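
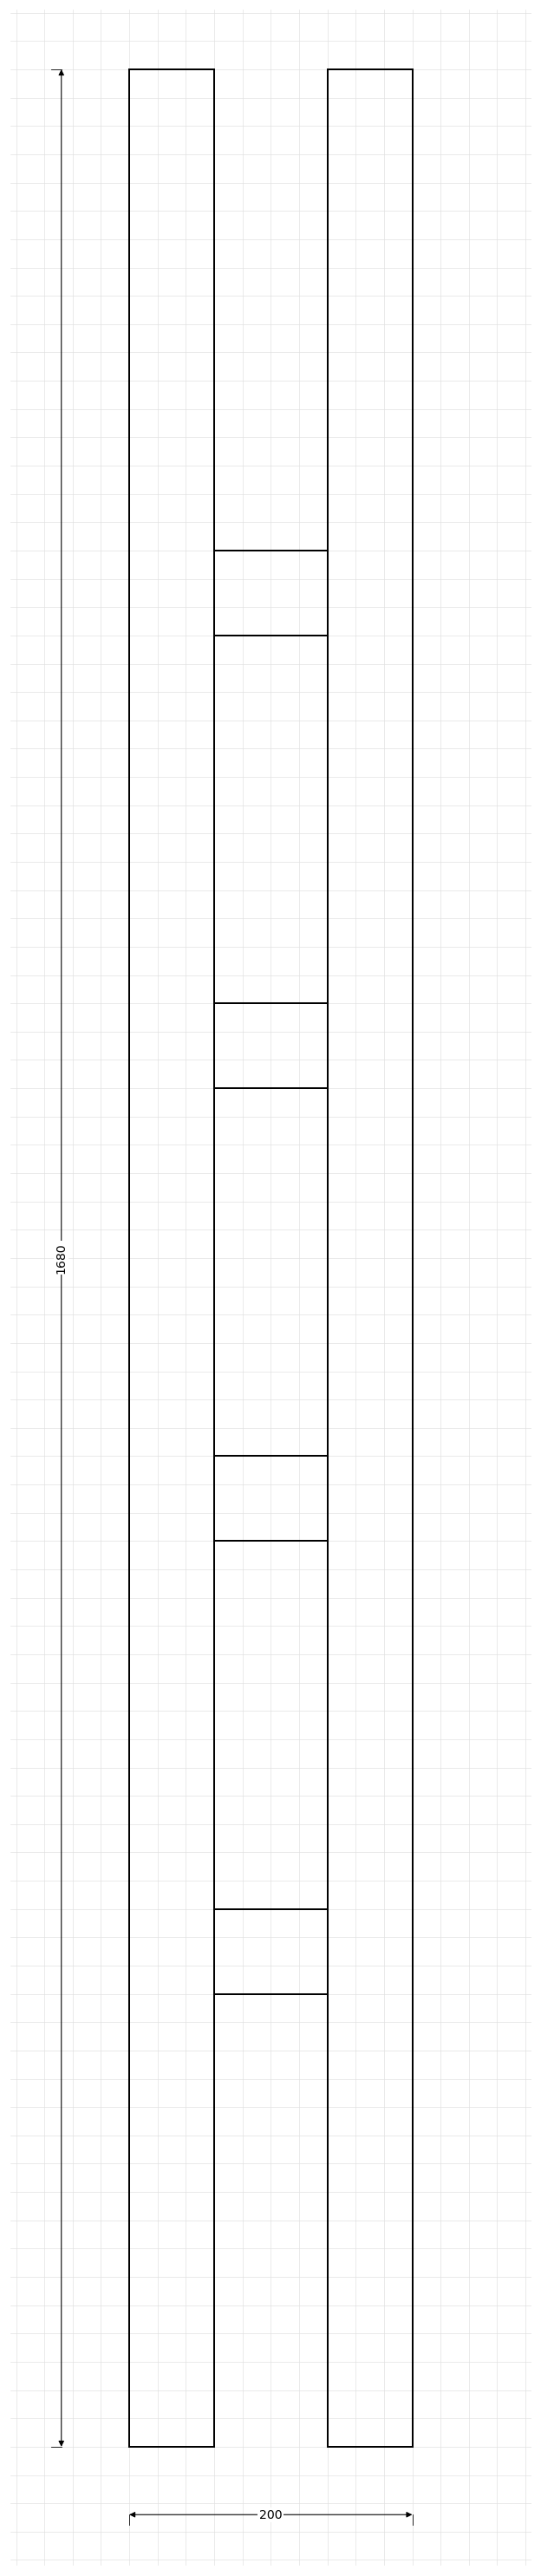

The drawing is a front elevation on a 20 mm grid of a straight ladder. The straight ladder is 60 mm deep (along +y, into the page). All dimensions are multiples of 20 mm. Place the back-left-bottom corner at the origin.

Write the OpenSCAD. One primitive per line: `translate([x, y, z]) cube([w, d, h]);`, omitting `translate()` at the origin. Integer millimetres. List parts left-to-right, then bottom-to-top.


cube([60, 60, 1680]);
translate([60, 0, 320]) cube([80, 60, 60]);
translate([60, 0, 640]) cube([80, 60, 60]);
translate([60, 0, 960]) cube([80, 60, 60]);
translate([60, 0, 1280]) cube([80, 60, 60]);
translate([140, 0, 0]) cube([60, 60, 1680]);


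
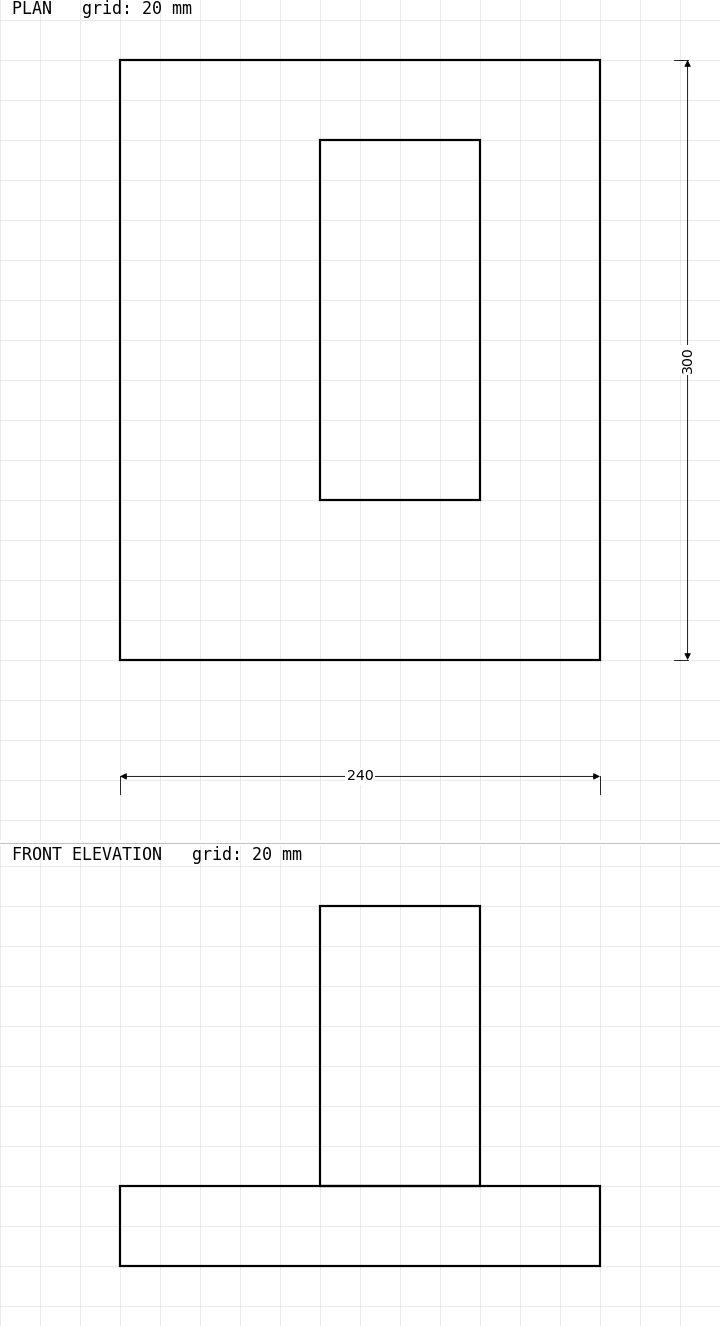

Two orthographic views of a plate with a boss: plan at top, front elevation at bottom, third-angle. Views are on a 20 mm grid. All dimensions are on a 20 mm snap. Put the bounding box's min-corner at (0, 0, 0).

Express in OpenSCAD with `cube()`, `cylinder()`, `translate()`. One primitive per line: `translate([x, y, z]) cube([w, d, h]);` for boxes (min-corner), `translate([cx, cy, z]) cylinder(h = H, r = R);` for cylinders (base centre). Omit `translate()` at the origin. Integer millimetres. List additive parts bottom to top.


cube([240, 300, 40]);
translate([100, 80, 40]) cube([80, 180, 140]);


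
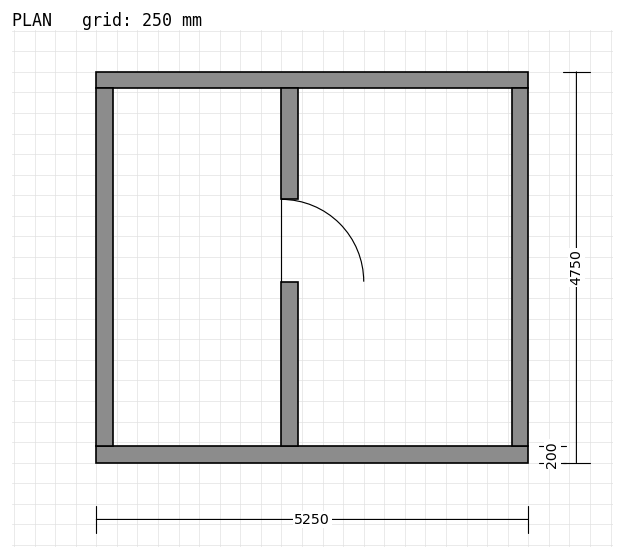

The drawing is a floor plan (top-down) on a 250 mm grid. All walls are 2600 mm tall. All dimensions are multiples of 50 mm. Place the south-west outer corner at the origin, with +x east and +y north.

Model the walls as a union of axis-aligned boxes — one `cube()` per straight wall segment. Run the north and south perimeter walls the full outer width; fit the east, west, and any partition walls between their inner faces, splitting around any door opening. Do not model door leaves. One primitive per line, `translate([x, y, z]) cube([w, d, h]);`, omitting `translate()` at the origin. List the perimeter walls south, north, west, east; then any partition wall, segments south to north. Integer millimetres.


cube([5250, 200, 2600]);
translate([0, 4550, 0]) cube([5250, 200, 2600]);
translate([0, 200, 0]) cube([200, 4350, 2600]);
translate([5050, 200, 0]) cube([200, 4350, 2600]);
translate([2250, 200, 0]) cube([200, 2000, 2600]);
translate([2250, 3200, 0]) cube([200, 1350, 2600]);


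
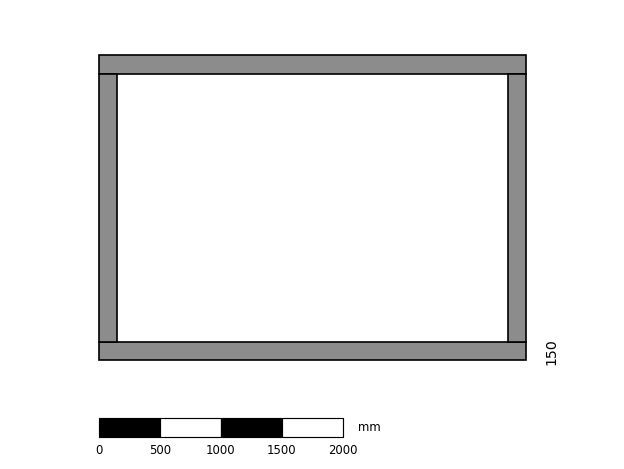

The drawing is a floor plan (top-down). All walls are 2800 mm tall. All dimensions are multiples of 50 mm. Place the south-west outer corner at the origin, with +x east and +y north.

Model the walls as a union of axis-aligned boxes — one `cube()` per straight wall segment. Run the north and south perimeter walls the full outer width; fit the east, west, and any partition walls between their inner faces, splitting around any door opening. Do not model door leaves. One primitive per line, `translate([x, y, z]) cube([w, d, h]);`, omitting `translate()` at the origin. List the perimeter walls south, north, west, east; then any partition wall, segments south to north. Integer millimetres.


cube([3500, 150, 2800]);
translate([0, 2350, 0]) cube([3500, 150, 2800]);
translate([0, 150, 0]) cube([150, 2200, 2800]);
translate([3350, 150, 0]) cube([150, 2200, 2800]);


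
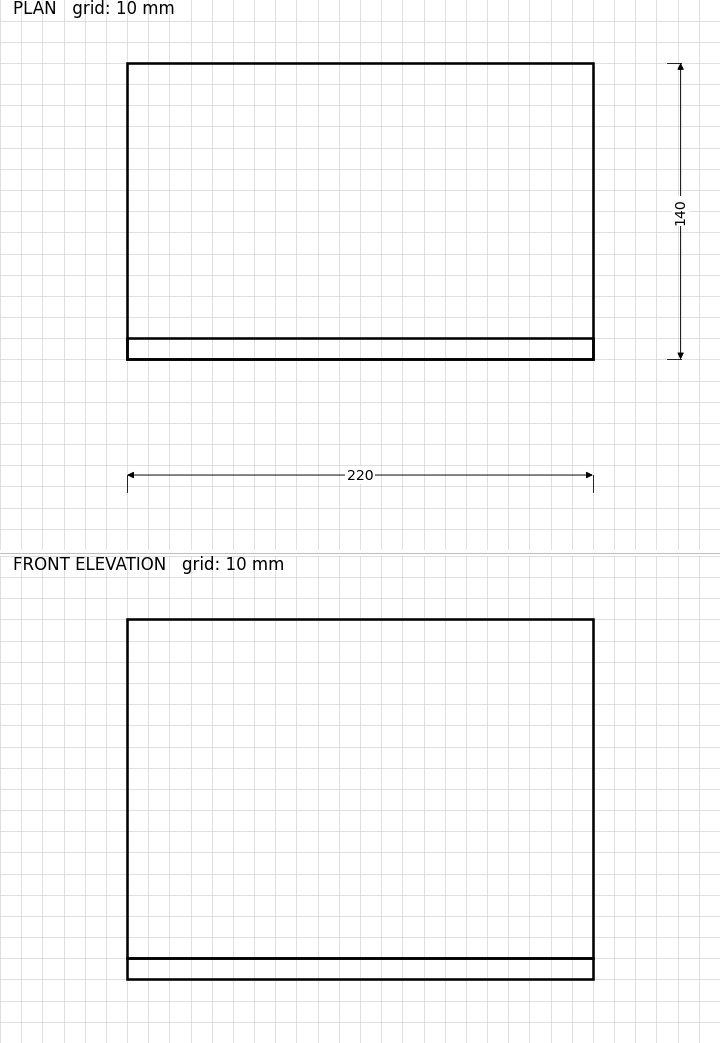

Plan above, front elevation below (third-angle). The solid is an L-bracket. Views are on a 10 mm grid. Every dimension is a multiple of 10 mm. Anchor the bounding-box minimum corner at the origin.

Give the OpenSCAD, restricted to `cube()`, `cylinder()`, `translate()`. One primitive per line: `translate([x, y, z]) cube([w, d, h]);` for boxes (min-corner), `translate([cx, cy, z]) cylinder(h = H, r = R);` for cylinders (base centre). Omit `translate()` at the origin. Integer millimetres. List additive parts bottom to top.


cube([220, 140, 10]);
translate([0, 0, 10]) cube([220, 10, 160]);


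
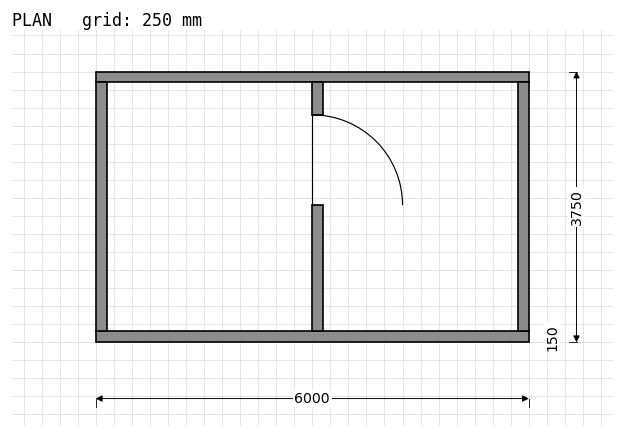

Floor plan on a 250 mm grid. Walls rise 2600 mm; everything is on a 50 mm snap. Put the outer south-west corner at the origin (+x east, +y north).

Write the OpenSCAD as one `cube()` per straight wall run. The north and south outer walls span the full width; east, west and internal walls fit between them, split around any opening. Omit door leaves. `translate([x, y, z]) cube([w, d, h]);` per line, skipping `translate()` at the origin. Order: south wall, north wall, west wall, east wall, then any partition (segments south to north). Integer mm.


cube([6000, 150, 2600]);
translate([0, 3600, 0]) cube([6000, 150, 2600]);
translate([0, 150, 0]) cube([150, 3450, 2600]);
translate([5850, 150, 0]) cube([150, 3450, 2600]);
translate([3000, 150, 0]) cube([150, 1750, 2600]);
translate([3000, 3150, 0]) cube([150, 450, 2600]);


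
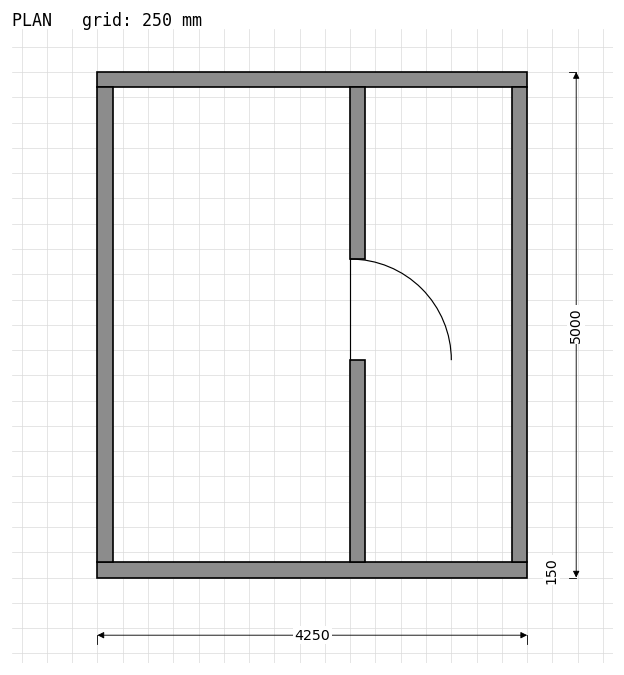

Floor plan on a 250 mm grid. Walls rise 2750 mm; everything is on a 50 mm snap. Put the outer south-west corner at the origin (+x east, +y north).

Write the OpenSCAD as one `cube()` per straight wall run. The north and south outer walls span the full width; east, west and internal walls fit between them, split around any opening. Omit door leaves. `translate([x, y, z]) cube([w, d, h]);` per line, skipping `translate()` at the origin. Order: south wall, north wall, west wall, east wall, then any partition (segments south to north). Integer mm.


cube([4250, 150, 2750]);
translate([0, 4850, 0]) cube([4250, 150, 2750]);
translate([0, 150, 0]) cube([150, 4700, 2750]);
translate([4100, 150, 0]) cube([150, 4700, 2750]);
translate([2500, 150, 0]) cube([150, 2000, 2750]);
translate([2500, 3150, 0]) cube([150, 1700, 2750]);


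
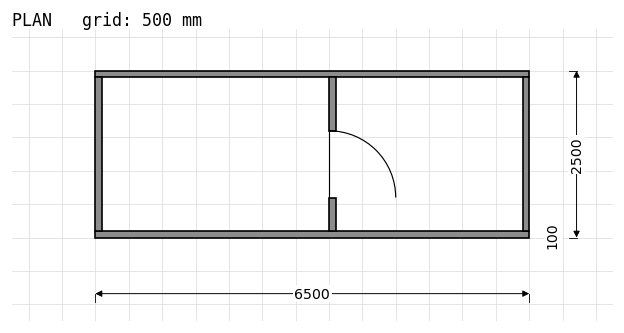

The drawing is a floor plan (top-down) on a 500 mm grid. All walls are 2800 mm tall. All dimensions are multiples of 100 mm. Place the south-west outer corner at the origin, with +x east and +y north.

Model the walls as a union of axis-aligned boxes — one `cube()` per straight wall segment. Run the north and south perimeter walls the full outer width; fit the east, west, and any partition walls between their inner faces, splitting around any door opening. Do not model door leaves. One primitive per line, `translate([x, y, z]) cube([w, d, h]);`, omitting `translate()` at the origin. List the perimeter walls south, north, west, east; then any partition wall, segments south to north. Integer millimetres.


cube([6500, 100, 2800]);
translate([0, 2400, 0]) cube([6500, 100, 2800]);
translate([0, 100, 0]) cube([100, 2300, 2800]);
translate([6400, 100, 0]) cube([100, 2300, 2800]);
translate([3500, 100, 0]) cube([100, 500, 2800]);
translate([3500, 1600, 0]) cube([100, 800, 2800]);


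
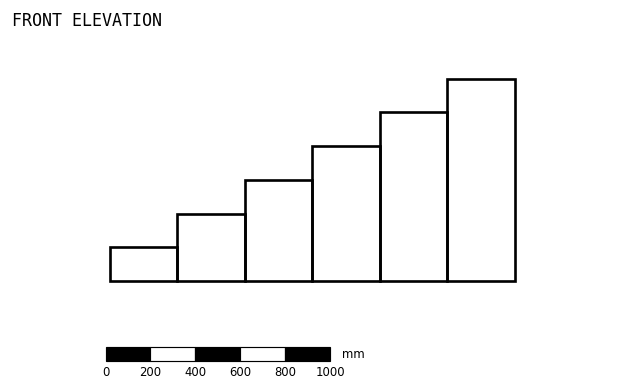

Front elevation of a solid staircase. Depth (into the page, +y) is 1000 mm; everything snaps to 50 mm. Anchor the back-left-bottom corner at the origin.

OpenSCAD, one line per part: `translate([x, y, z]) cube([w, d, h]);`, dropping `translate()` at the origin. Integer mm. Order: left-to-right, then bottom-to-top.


cube([300, 1000, 150]);
translate([300, 0, 0]) cube([300, 1000, 300]);
translate([600, 0, 0]) cube([300, 1000, 450]);
translate([900, 0, 0]) cube([300, 1000, 600]);
translate([1200, 0, 0]) cube([300, 1000, 750]);
translate([1500, 0, 0]) cube([300, 1000, 900]);


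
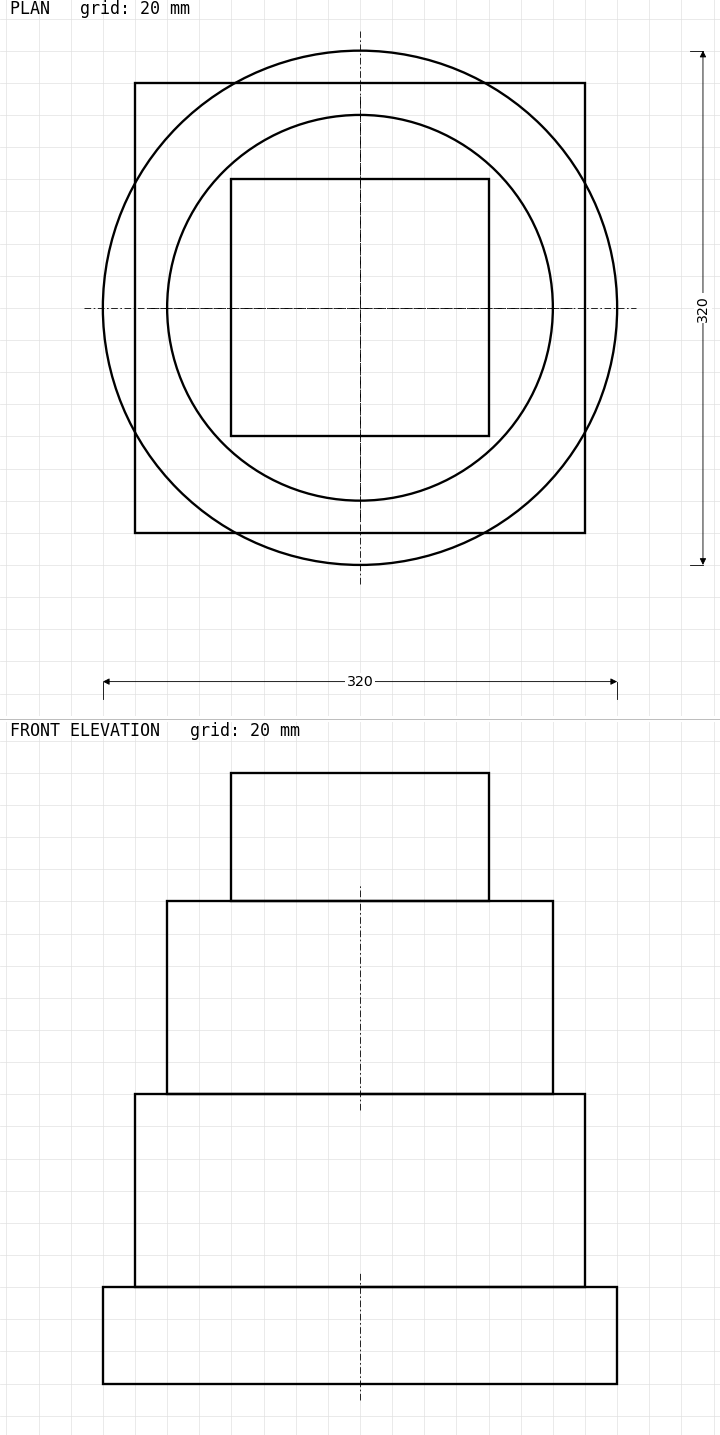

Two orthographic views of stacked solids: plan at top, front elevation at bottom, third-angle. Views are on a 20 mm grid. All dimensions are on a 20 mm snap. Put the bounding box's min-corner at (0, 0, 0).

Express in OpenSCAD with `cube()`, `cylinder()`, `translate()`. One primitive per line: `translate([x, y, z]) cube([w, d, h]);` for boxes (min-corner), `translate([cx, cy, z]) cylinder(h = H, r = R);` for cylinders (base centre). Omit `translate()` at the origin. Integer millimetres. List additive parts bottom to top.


translate([160, 160, 0]) cylinder(h = 60, r = 160);
translate([20, 20, 60]) cube([280, 280, 120]);
translate([160, 160, 180]) cylinder(h = 120, r = 120);
translate([80, 80, 300]) cube([160, 160, 80]);


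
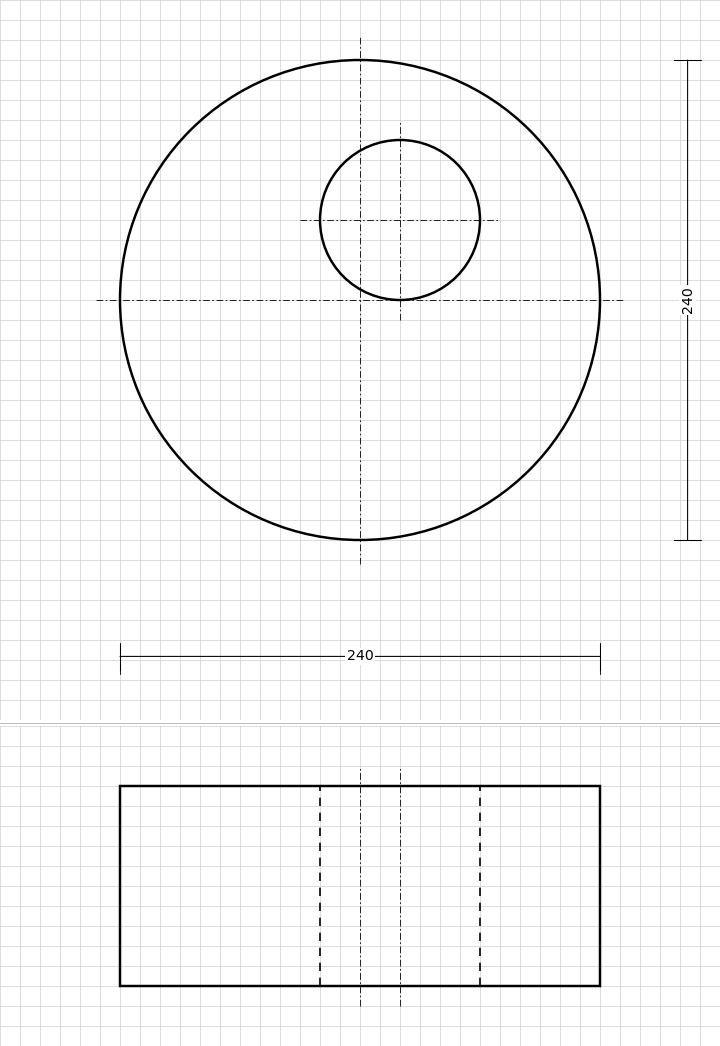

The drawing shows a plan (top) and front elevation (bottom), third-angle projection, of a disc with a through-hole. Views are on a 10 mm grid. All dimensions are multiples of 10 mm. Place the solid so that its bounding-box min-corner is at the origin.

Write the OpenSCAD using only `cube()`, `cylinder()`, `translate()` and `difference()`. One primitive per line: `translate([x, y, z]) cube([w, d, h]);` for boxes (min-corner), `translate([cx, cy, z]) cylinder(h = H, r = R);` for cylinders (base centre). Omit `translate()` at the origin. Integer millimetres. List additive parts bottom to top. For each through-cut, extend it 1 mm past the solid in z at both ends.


difference() {
  translate([120, 120, 0]) cylinder(h = 100, r = 120);
  translate([140, 160, -1]) cylinder(h = 102, r = 40);
}


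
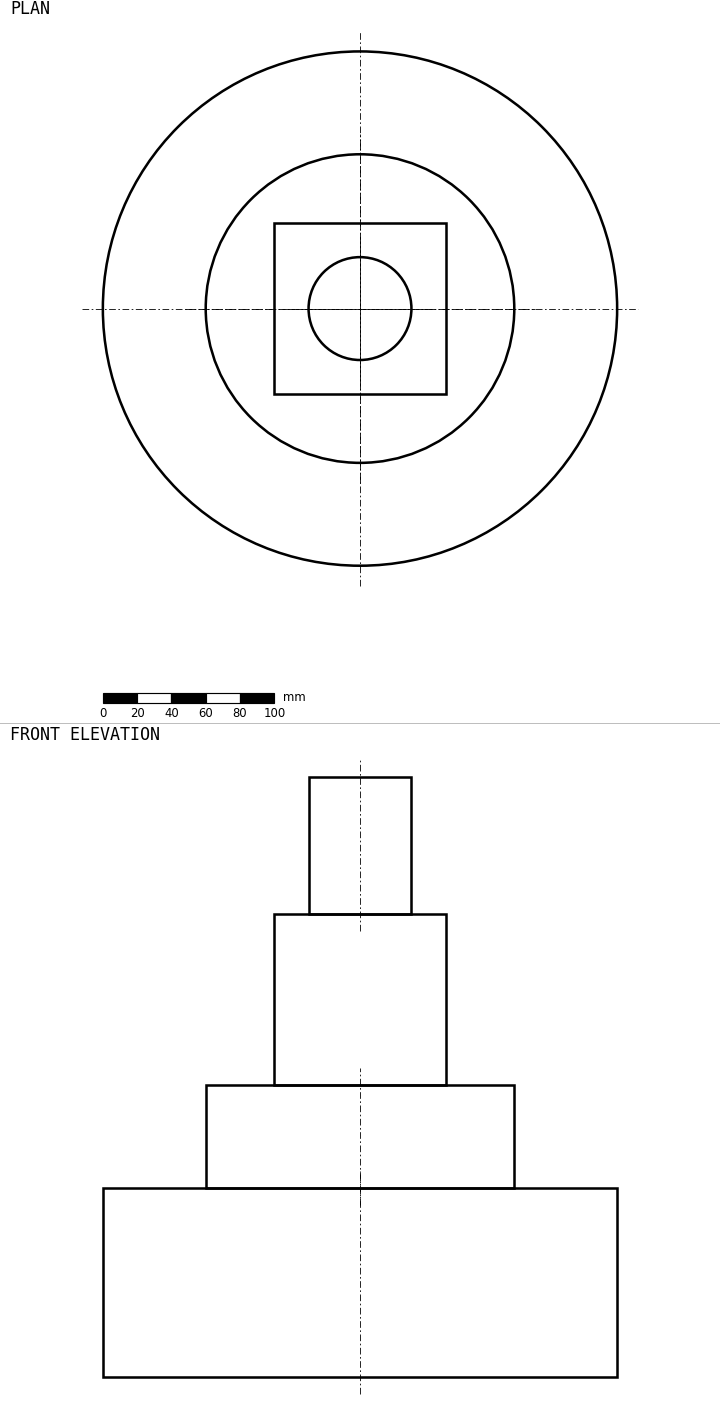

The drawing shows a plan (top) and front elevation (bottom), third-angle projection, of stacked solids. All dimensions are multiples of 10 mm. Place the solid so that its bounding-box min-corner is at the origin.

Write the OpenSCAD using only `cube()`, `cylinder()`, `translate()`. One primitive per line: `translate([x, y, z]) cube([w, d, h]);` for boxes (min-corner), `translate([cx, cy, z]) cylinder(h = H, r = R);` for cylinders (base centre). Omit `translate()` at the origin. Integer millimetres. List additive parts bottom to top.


translate([150, 150, 0]) cylinder(h = 110, r = 150);
translate([150, 150, 110]) cylinder(h = 60, r = 90);
translate([100, 100, 170]) cube([100, 100, 100]);
translate([150, 150, 270]) cylinder(h = 80, r = 30);


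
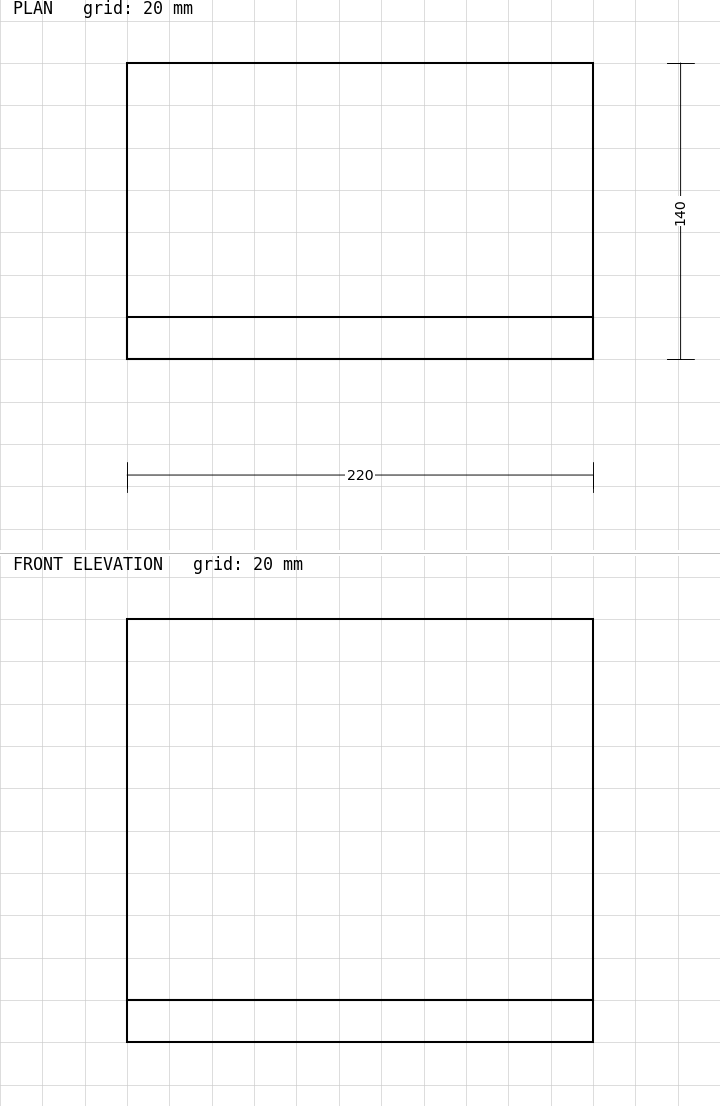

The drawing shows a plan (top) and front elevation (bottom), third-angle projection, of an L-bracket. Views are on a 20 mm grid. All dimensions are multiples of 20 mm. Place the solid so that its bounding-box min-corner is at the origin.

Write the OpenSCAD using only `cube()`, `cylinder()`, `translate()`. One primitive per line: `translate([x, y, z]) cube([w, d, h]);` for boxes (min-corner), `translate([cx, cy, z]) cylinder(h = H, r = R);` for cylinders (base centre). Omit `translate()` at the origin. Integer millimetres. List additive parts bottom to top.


cube([220, 140, 20]);
translate([0, 0, 20]) cube([220, 20, 180]);


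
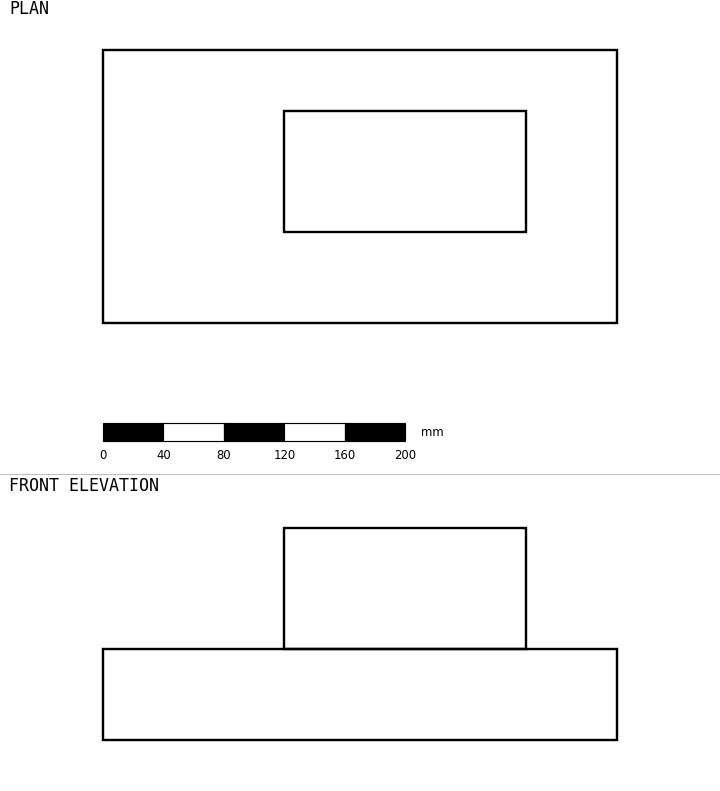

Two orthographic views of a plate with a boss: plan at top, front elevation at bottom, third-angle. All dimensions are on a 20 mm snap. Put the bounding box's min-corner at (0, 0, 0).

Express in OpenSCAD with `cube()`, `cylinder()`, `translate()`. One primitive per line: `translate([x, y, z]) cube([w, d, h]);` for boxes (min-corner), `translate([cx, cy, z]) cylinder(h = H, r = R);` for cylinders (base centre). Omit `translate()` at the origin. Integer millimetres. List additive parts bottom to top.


cube([340, 180, 60]);
translate([120, 60, 60]) cube([160, 80, 80]);


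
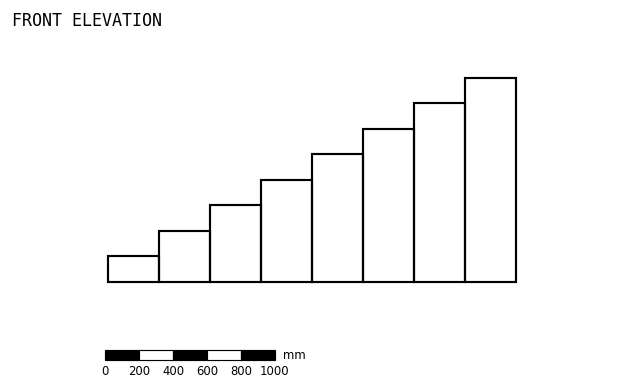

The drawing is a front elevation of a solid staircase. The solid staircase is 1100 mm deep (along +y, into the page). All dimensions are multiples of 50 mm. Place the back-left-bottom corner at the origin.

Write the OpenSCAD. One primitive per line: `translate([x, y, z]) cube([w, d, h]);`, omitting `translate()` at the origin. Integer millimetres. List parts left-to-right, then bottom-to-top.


cube([300, 1100, 150]);
translate([300, 0, 0]) cube([300, 1100, 300]);
translate([600, 0, 0]) cube([300, 1100, 450]);
translate([900, 0, 0]) cube([300, 1100, 600]);
translate([1200, 0, 0]) cube([300, 1100, 750]);
translate([1500, 0, 0]) cube([300, 1100, 900]);
translate([1800, 0, 0]) cube([300, 1100, 1050]);
translate([2100, 0, 0]) cube([300, 1100, 1200]);


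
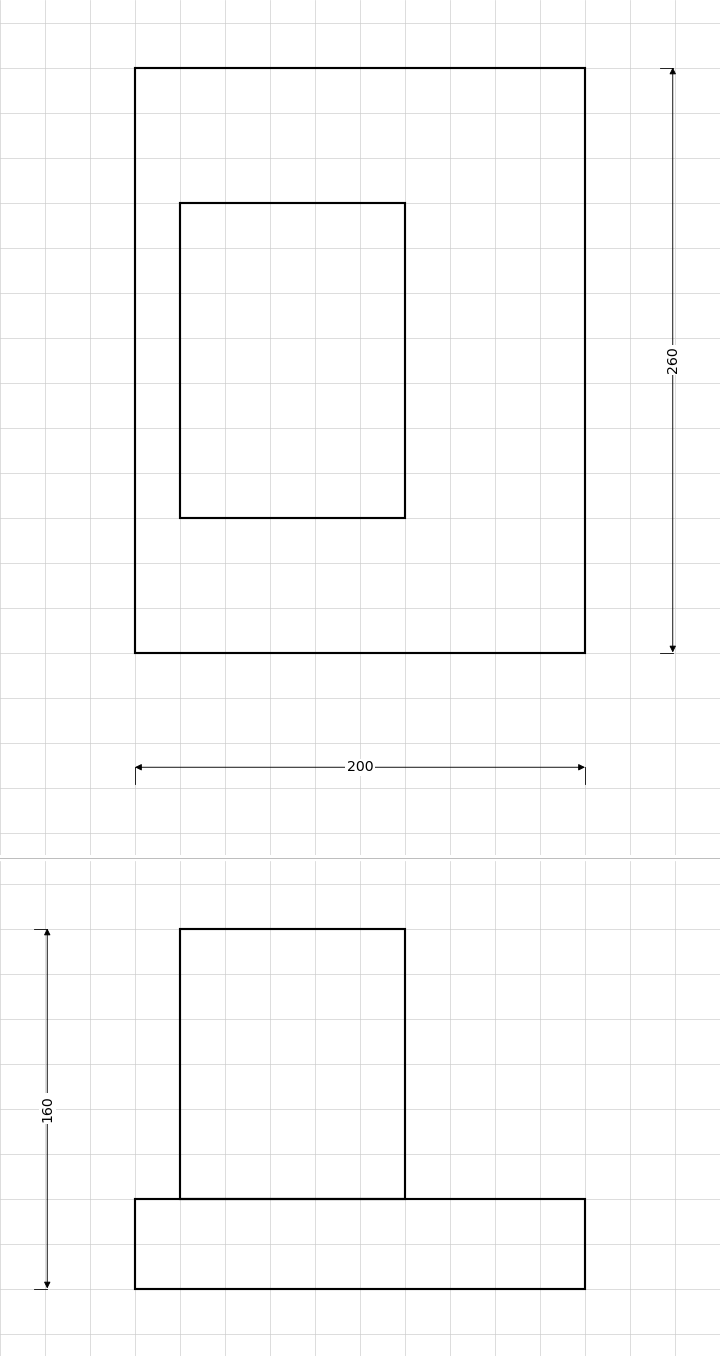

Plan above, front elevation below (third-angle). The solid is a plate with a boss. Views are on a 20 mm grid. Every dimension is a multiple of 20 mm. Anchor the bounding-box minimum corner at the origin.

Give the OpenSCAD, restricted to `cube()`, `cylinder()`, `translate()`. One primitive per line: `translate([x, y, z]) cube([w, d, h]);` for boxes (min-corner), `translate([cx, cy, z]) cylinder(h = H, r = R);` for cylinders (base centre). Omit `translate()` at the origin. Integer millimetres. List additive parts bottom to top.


cube([200, 260, 40]);
translate([20, 60, 40]) cube([100, 140, 120]);


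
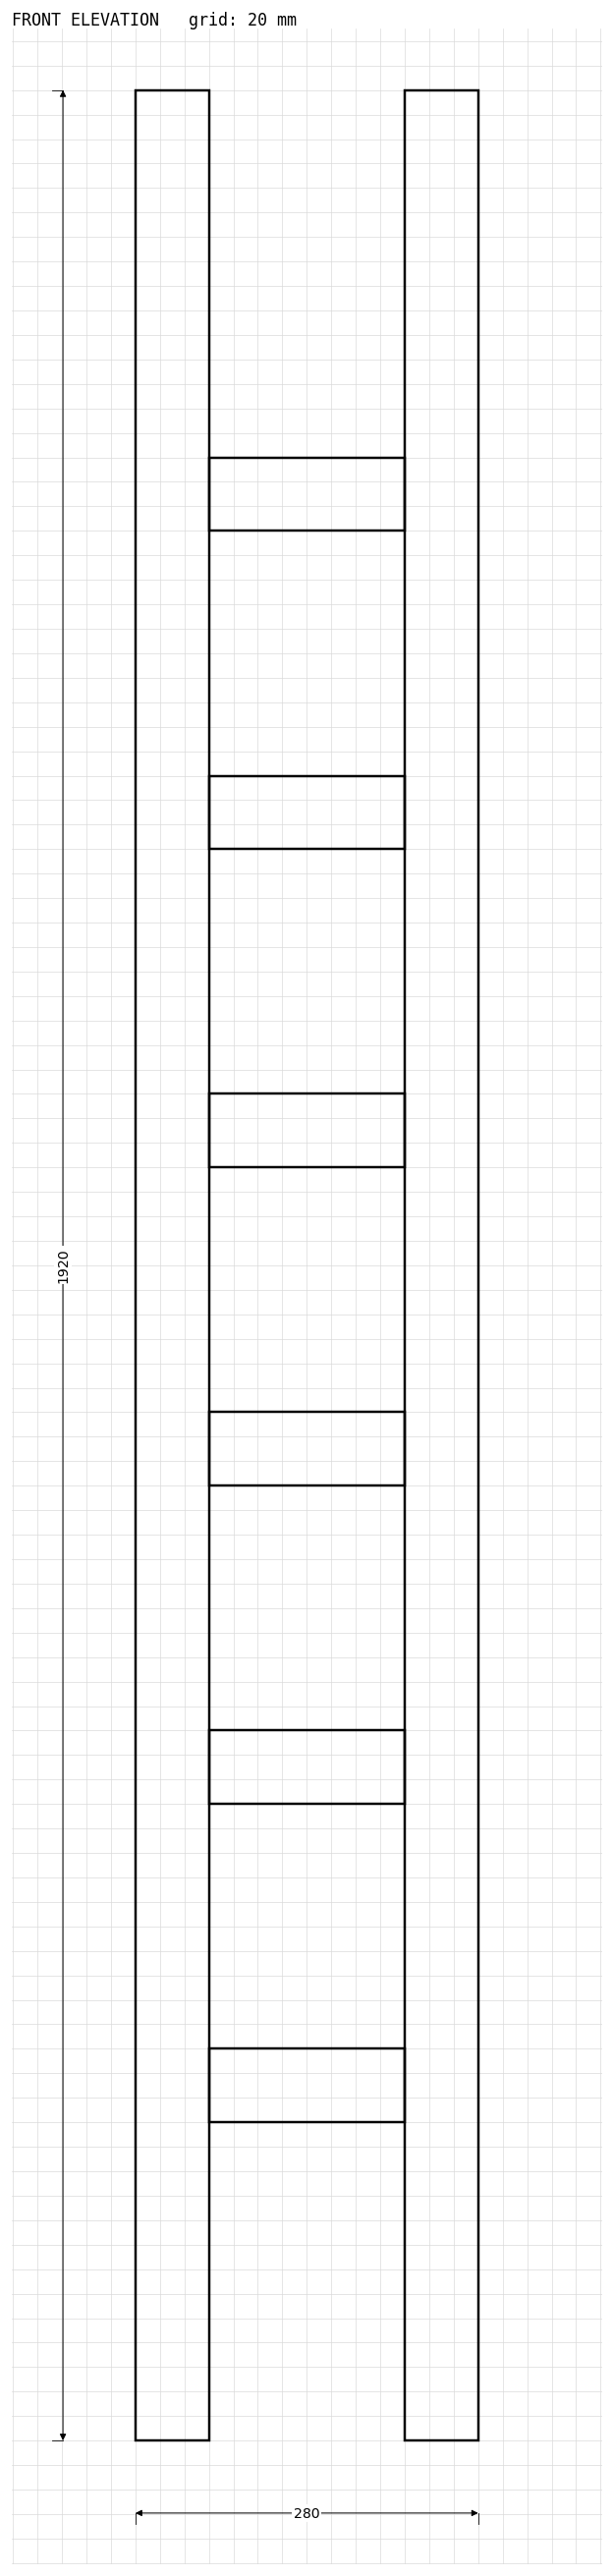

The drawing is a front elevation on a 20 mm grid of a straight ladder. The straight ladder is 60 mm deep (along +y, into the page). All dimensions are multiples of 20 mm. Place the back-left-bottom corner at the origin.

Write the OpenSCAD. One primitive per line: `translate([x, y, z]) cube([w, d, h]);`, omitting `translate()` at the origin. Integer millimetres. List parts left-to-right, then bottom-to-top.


cube([60, 60, 1920]);
translate([60, 0, 260]) cube([160, 60, 60]);
translate([60, 0, 520]) cube([160, 60, 60]);
translate([60, 0, 780]) cube([160, 60, 60]);
translate([60, 0, 1040]) cube([160, 60, 60]);
translate([60, 0, 1300]) cube([160, 60, 60]);
translate([60, 0, 1560]) cube([160, 60, 60]);
translate([220, 0, 0]) cube([60, 60, 1920]);


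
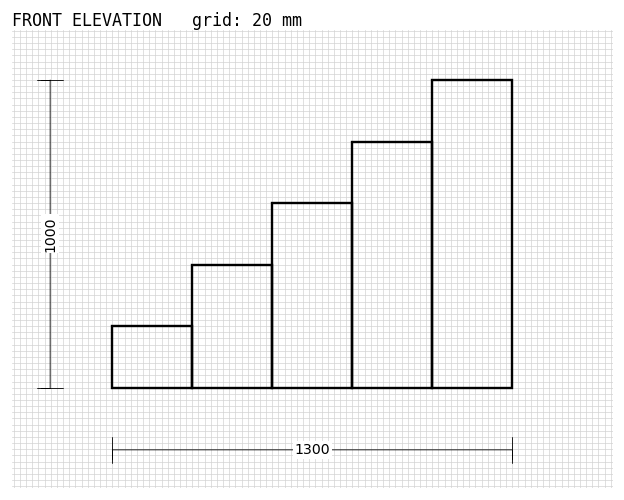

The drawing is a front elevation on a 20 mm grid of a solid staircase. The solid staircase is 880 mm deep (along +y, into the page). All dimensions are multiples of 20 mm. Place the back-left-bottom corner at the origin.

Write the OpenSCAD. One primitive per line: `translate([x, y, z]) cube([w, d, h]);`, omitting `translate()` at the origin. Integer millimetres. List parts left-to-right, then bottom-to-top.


cube([260, 880, 200]);
translate([260, 0, 0]) cube([260, 880, 400]);
translate([520, 0, 0]) cube([260, 880, 600]);
translate([780, 0, 0]) cube([260, 880, 800]);
translate([1040, 0, 0]) cube([260, 880, 1000]);


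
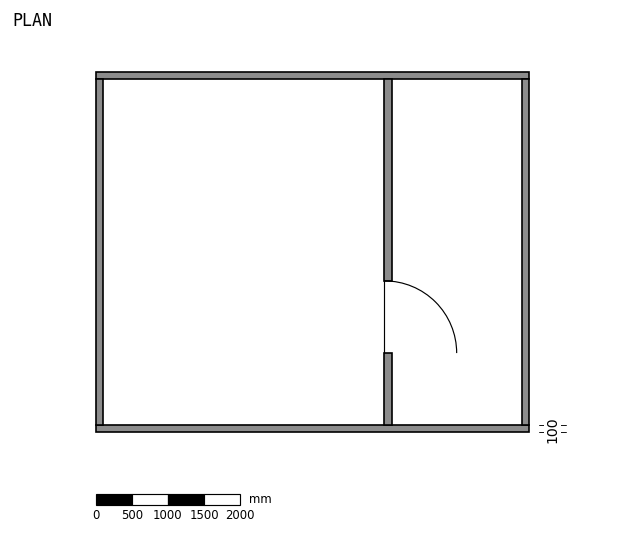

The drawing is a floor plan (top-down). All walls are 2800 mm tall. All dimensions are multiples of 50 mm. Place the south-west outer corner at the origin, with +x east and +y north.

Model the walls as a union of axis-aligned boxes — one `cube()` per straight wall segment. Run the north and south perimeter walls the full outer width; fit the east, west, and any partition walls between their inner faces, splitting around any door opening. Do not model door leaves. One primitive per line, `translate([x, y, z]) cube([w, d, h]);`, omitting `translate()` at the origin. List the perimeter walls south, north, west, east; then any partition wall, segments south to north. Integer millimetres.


cube([6000, 100, 2800]);
translate([0, 4900, 0]) cube([6000, 100, 2800]);
translate([0, 100, 0]) cube([100, 4800, 2800]);
translate([5900, 100, 0]) cube([100, 4800, 2800]);
translate([4000, 100, 0]) cube([100, 1000, 2800]);
translate([4000, 2100, 0]) cube([100, 2800, 2800]);


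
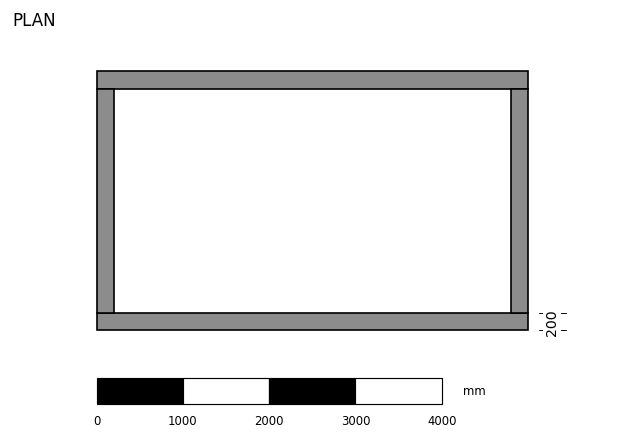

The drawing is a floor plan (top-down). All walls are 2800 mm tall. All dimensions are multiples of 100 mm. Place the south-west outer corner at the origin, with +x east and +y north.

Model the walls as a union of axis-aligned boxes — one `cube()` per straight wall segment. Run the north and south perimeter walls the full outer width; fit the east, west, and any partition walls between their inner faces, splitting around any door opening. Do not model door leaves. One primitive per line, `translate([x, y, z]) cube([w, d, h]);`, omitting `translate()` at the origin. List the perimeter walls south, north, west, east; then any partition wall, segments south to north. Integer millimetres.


cube([5000, 200, 2800]);
translate([0, 2800, 0]) cube([5000, 200, 2800]);
translate([0, 200, 0]) cube([200, 2600, 2800]);
translate([4800, 200, 0]) cube([200, 2600, 2800]);


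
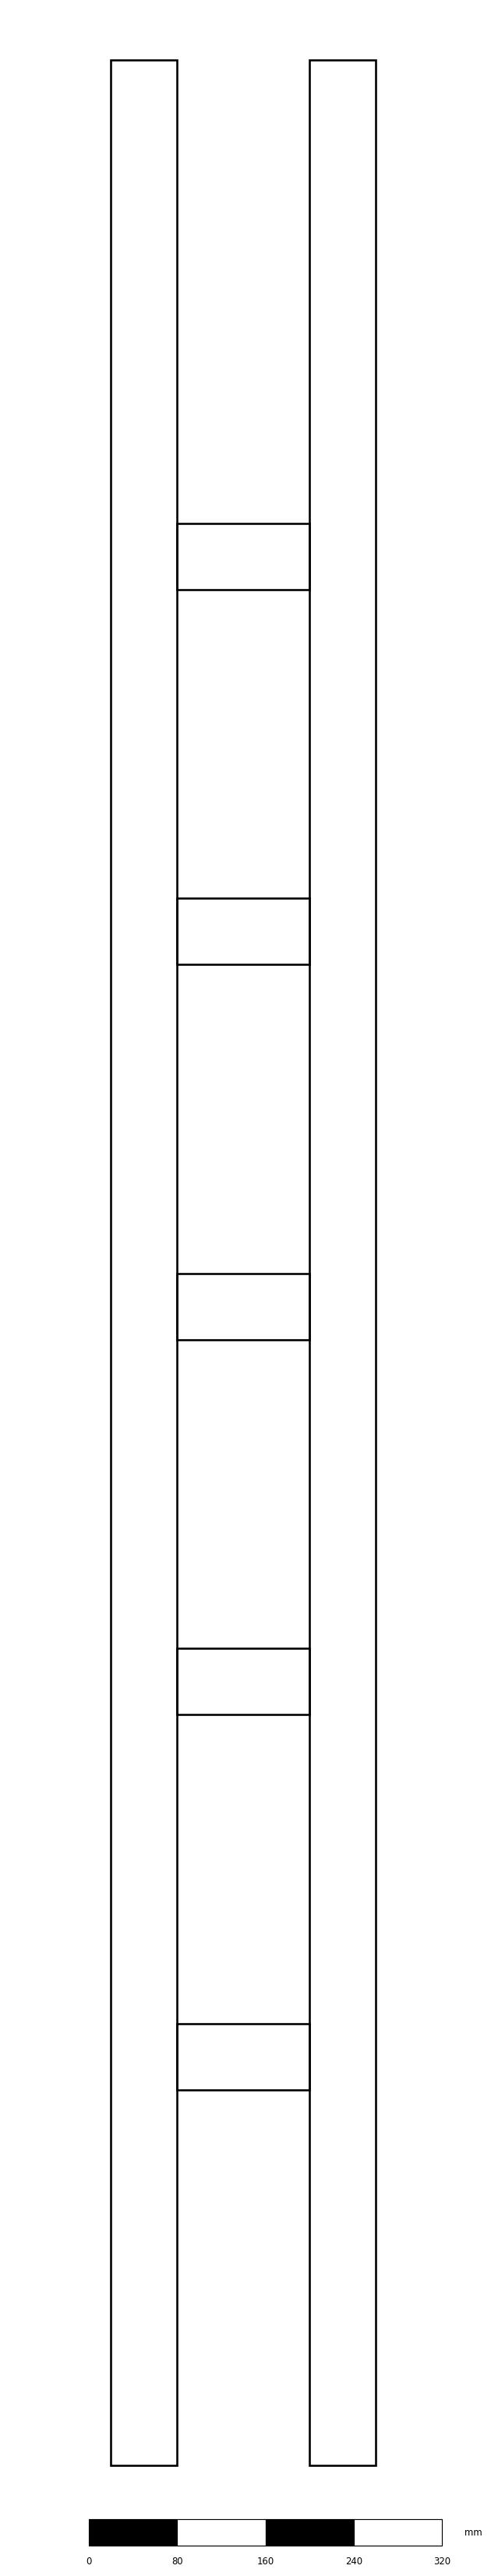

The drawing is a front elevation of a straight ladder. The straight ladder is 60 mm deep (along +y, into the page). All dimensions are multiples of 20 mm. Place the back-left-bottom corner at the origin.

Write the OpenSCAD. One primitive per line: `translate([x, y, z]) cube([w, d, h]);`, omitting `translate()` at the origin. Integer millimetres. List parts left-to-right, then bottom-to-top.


cube([60, 60, 2180]);
translate([60, 0, 340]) cube([120, 60, 60]);
translate([60, 0, 680]) cube([120, 60, 60]);
translate([60, 0, 1020]) cube([120, 60, 60]);
translate([60, 0, 1360]) cube([120, 60, 60]);
translate([60, 0, 1700]) cube([120, 60, 60]);
translate([180, 0, 0]) cube([60, 60, 2180]);


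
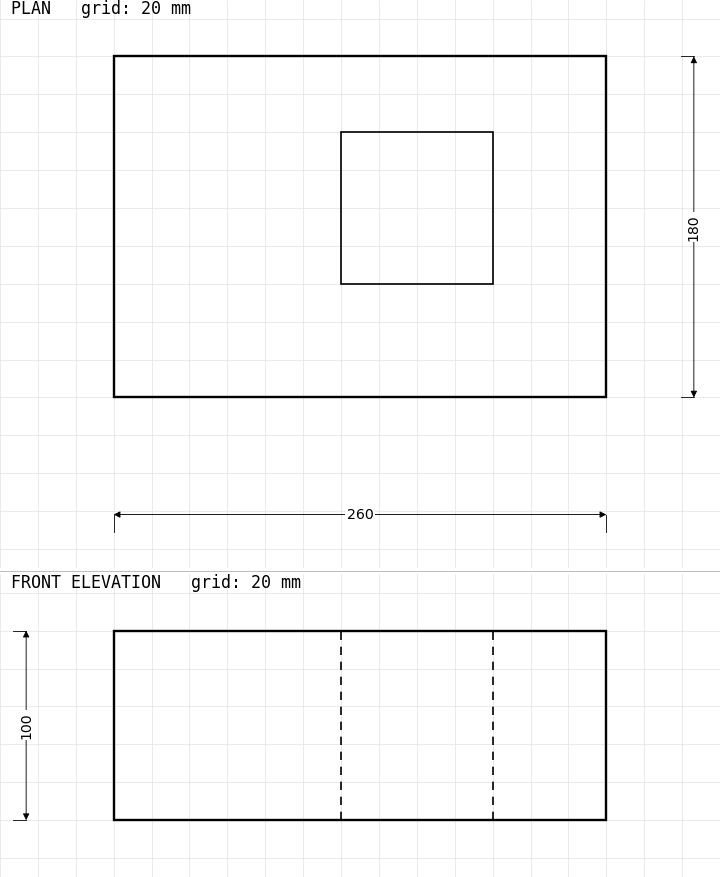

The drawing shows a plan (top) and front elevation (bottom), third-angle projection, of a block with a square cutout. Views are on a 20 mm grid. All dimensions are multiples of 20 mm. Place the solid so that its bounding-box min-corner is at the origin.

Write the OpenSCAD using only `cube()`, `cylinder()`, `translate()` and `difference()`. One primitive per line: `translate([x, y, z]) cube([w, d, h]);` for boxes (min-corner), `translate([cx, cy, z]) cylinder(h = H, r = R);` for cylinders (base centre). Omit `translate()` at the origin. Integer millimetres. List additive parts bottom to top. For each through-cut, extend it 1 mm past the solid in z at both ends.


difference() {
  cube([260, 180, 100]);
  translate([120, 60, -1]) cube([80, 80, 102]);
}


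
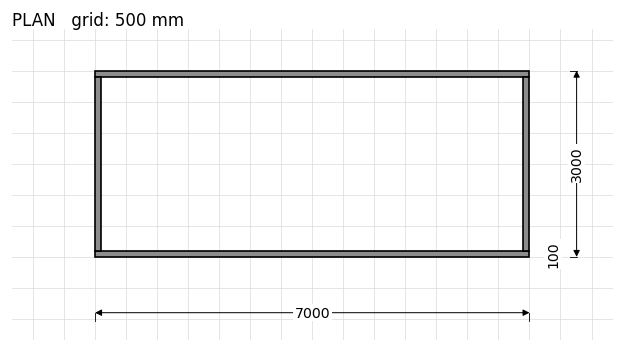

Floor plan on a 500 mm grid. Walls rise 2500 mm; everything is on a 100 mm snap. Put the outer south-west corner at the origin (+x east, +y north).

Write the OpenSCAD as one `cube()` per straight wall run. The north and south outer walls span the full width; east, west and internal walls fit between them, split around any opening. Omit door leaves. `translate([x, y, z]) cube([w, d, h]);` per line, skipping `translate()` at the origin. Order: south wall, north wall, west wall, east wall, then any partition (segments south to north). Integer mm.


cube([7000, 100, 2500]);
translate([0, 2900, 0]) cube([7000, 100, 2500]);
translate([0, 100, 0]) cube([100, 2800, 2500]);
translate([6900, 100, 0]) cube([100, 2800, 2500]);


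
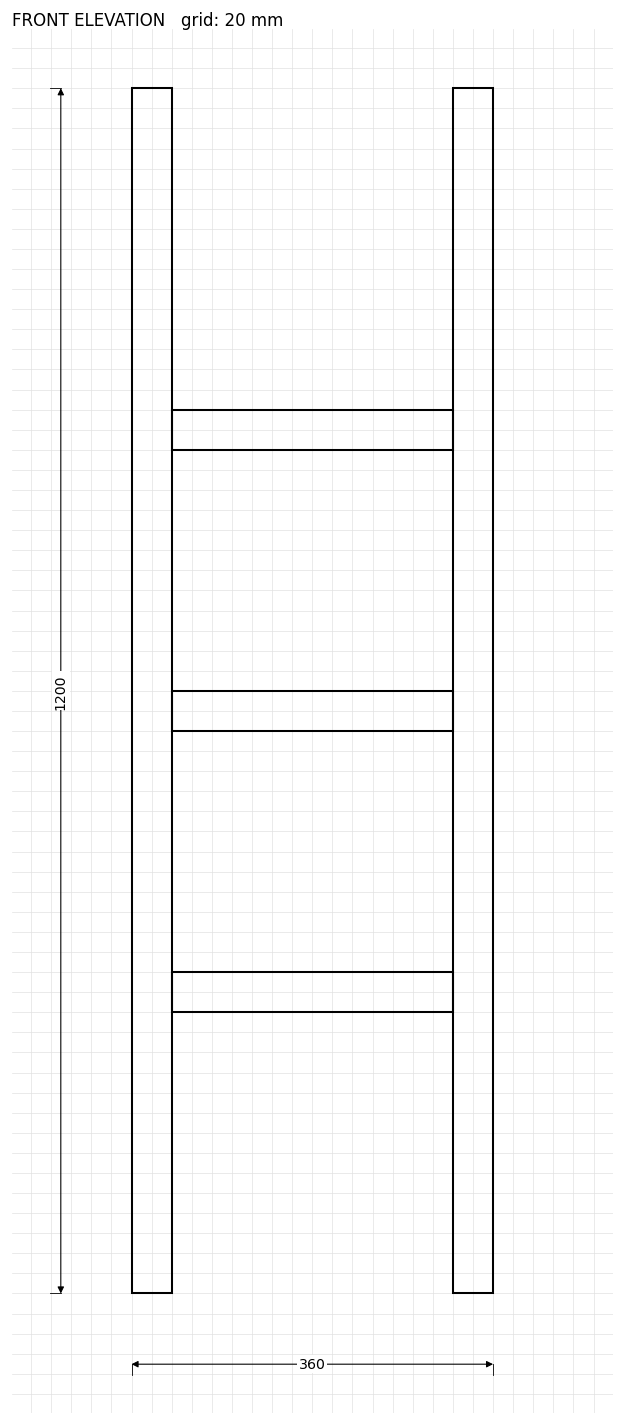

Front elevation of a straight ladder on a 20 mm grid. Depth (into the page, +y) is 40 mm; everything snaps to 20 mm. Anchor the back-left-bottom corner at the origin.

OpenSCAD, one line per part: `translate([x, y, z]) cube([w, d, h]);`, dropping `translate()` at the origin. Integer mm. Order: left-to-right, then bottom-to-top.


cube([40, 40, 1200]);
translate([40, 0, 280]) cube([280, 40, 40]);
translate([40, 0, 560]) cube([280, 40, 40]);
translate([40, 0, 840]) cube([280, 40, 40]);
translate([320, 0, 0]) cube([40, 40, 1200]);


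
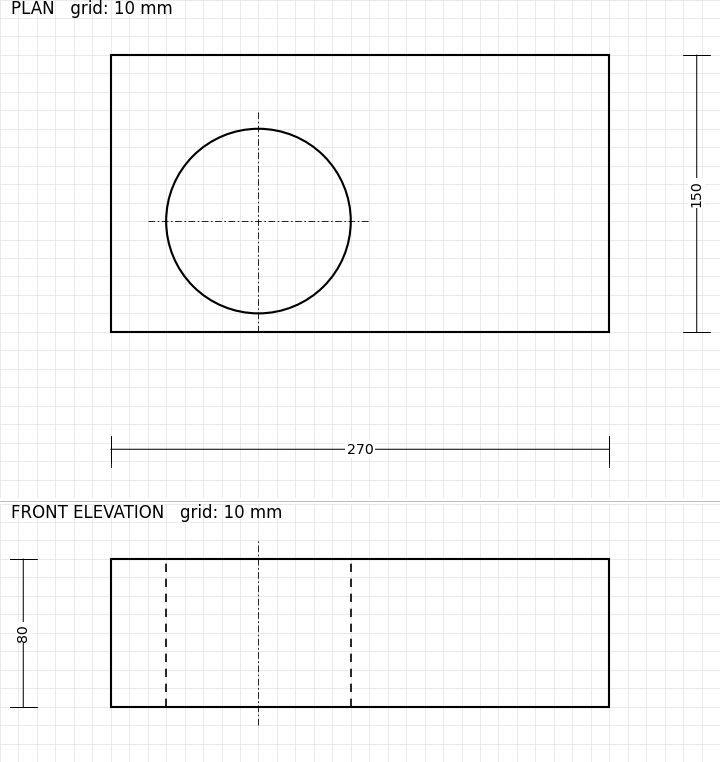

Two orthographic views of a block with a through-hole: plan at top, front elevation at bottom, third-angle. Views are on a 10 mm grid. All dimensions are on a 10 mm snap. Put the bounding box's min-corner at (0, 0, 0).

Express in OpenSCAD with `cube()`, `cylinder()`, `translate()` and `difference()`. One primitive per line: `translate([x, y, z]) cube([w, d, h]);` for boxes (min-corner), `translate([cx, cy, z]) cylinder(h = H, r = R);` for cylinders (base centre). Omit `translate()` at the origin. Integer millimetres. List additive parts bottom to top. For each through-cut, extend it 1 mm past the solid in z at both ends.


difference() {
  cube([270, 150, 80]);
  translate([80, 60, -1]) cylinder(h = 82, r = 50);
}


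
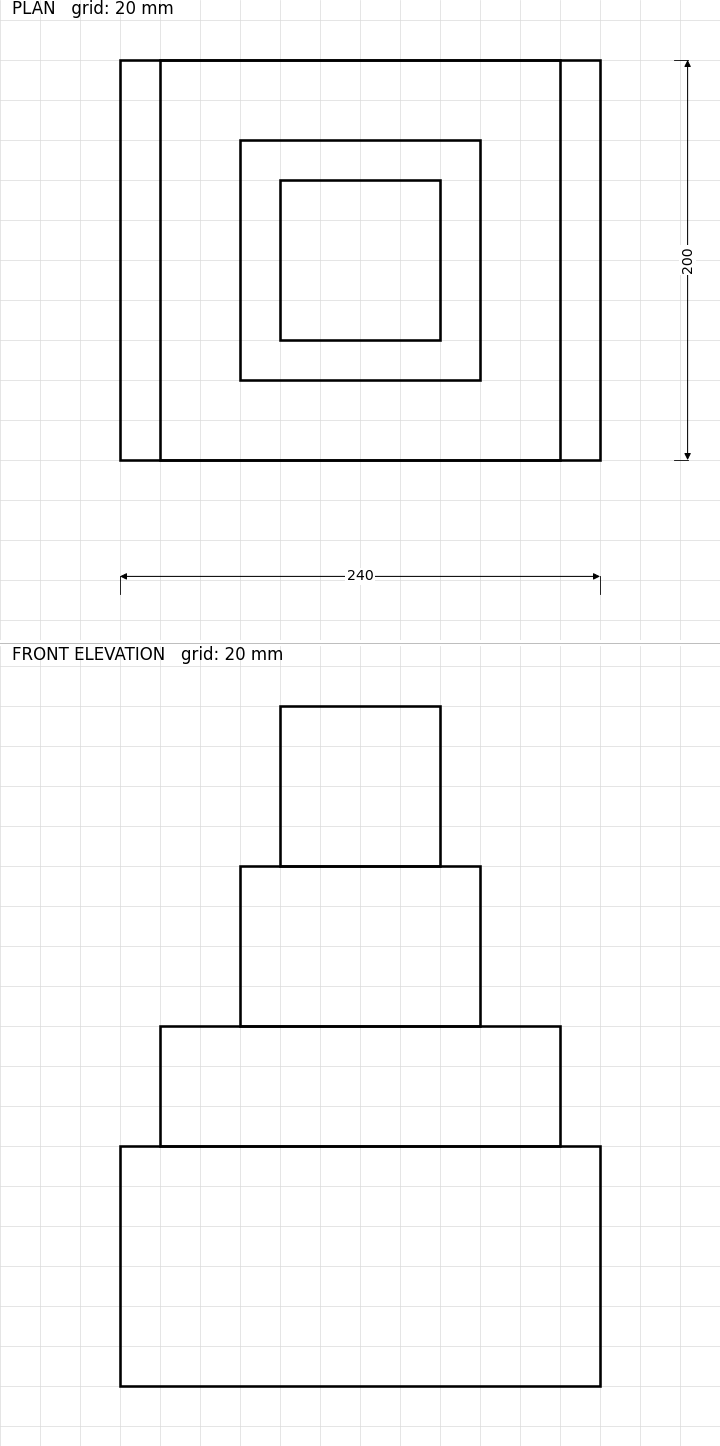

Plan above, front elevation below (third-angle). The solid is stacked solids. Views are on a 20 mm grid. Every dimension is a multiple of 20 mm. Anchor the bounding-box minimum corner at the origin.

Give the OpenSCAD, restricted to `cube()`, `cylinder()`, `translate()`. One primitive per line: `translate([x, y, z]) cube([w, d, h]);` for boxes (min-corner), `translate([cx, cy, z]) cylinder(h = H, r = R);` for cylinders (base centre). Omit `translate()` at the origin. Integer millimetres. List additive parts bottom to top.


cube([240, 200, 120]);
translate([20, 0, 120]) cube([200, 200, 60]);
translate([60, 40, 180]) cube([120, 120, 80]);
translate([80, 60, 260]) cube([80, 80, 80]);


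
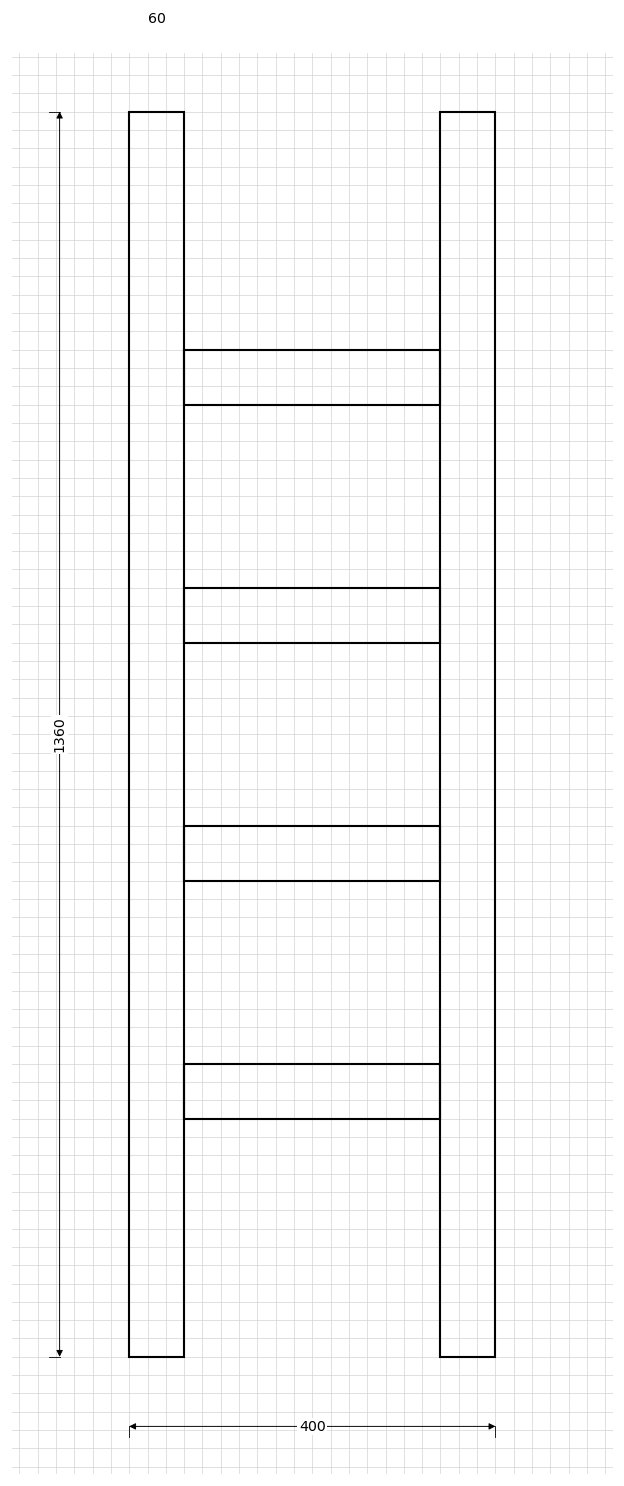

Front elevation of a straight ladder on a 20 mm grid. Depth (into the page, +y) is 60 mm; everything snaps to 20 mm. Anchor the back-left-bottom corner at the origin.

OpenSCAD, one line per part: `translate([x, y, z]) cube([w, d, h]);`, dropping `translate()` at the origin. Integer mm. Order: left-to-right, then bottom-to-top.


cube([60, 60, 1360]);
translate([60, 0, 260]) cube([280, 60, 60]);
translate([60, 0, 520]) cube([280, 60, 60]);
translate([60, 0, 780]) cube([280, 60, 60]);
translate([60, 0, 1040]) cube([280, 60, 60]);
translate([340, 0, 0]) cube([60, 60, 1360]);


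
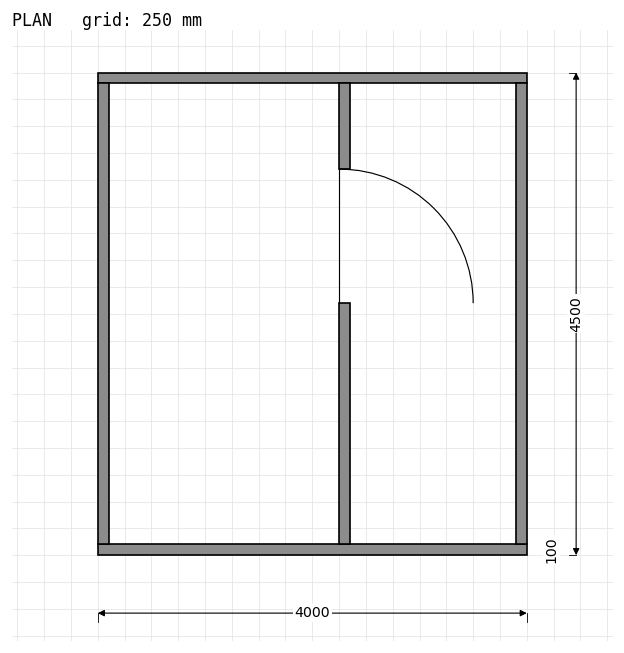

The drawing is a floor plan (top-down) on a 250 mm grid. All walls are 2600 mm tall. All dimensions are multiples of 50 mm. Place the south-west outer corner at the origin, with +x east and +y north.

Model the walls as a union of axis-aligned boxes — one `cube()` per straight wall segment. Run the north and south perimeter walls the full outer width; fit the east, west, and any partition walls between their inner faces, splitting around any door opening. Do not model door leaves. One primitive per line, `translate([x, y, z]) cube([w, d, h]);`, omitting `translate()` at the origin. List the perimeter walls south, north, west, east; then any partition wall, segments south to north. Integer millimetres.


cube([4000, 100, 2600]);
translate([0, 4400, 0]) cube([4000, 100, 2600]);
translate([0, 100, 0]) cube([100, 4300, 2600]);
translate([3900, 100, 0]) cube([100, 4300, 2600]);
translate([2250, 100, 0]) cube([100, 2250, 2600]);
translate([2250, 3600, 0]) cube([100, 800, 2600]);


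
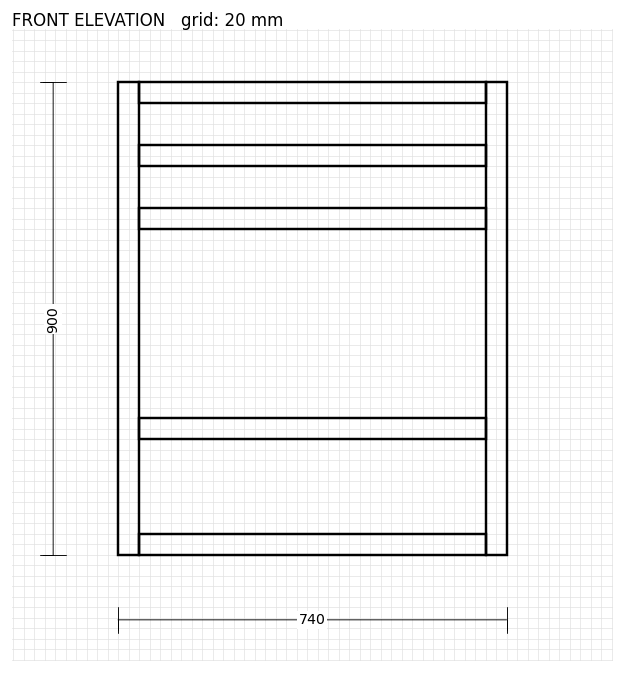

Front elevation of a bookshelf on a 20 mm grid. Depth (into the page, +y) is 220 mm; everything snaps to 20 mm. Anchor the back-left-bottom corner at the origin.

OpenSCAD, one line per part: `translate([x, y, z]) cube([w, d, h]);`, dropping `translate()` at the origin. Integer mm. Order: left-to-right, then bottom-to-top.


cube([40, 220, 900]);
translate([40, 0, 0]) cube([660, 220, 40]);
translate([40, 0, 220]) cube([660, 220, 40]);
translate([40, 0, 620]) cube([660, 220, 40]);
translate([40, 0, 740]) cube([660, 220, 40]);
translate([40, 0, 860]) cube([660, 220, 40]);
translate([700, 0, 0]) cube([40, 220, 900]);


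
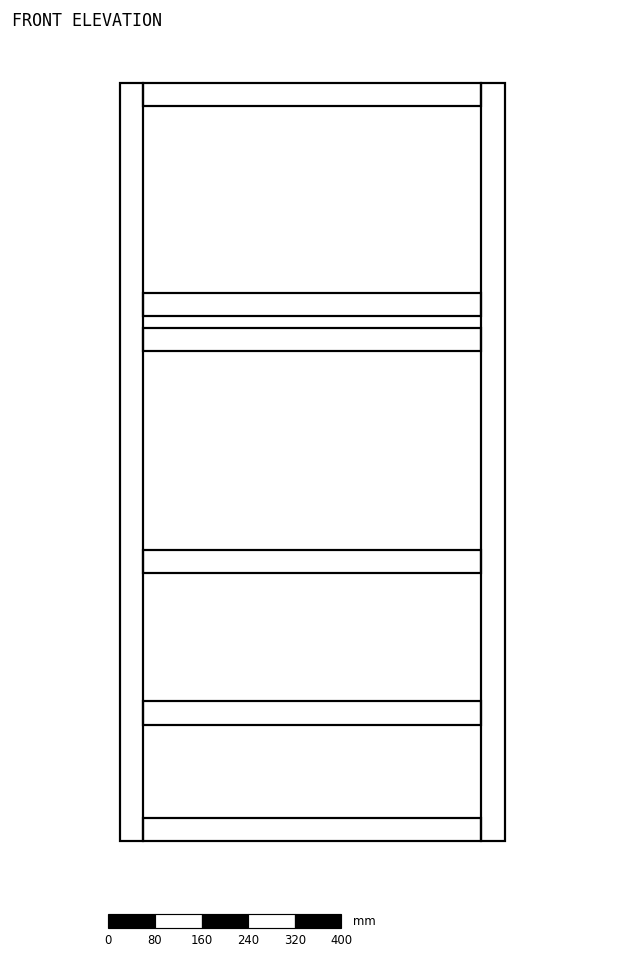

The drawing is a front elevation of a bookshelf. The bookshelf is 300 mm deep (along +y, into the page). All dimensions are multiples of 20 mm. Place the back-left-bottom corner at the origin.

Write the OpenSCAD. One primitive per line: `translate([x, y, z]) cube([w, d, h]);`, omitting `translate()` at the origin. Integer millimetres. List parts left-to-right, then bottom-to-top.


cube([40, 300, 1300]);
translate([40, 0, 0]) cube([580, 300, 40]);
translate([40, 0, 200]) cube([580, 300, 40]);
translate([40, 0, 460]) cube([580, 300, 40]);
translate([40, 0, 840]) cube([580, 300, 40]);
translate([40, 0, 900]) cube([580, 300, 40]);
translate([40, 0, 1260]) cube([580, 300, 40]);
translate([620, 0, 0]) cube([40, 300, 1300]);


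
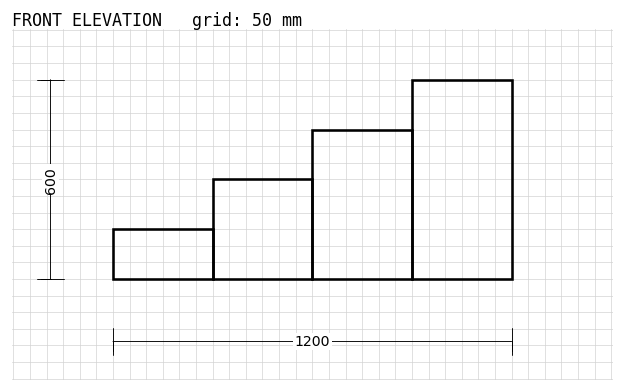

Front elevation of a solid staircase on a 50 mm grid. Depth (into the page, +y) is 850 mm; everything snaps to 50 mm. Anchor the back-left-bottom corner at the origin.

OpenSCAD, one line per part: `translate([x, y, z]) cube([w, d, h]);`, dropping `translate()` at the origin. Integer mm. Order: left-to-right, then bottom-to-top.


cube([300, 850, 150]);
translate([300, 0, 0]) cube([300, 850, 300]);
translate([600, 0, 0]) cube([300, 850, 450]);
translate([900, 0, 0]) cube([300, 850, 600]);


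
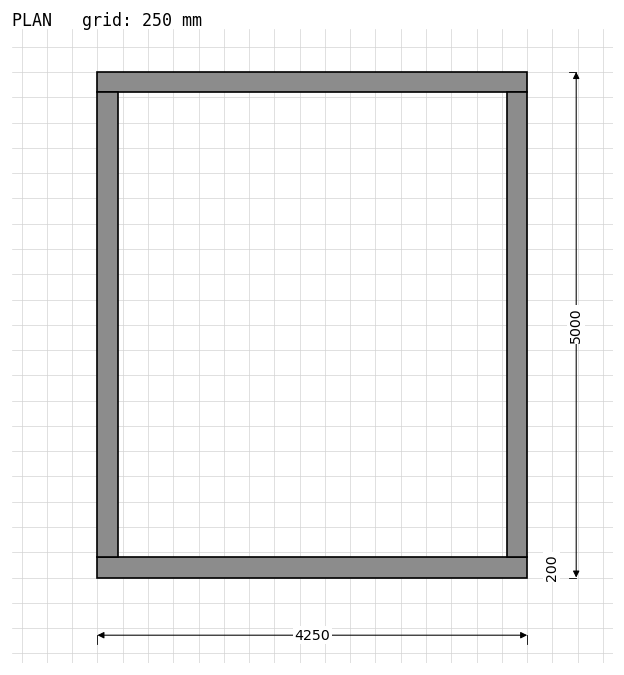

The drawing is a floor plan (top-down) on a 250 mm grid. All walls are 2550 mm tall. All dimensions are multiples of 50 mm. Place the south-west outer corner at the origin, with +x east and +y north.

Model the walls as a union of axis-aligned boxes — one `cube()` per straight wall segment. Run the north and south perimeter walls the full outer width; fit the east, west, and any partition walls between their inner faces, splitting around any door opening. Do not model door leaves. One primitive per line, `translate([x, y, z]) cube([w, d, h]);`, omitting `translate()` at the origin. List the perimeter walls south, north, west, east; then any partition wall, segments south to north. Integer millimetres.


cube([4250, 200, 2550]);
translate([0, 4800, 0]) cube([4250, 200, 2550]);
translate([0, 200, 0]) cube([200, 4600, 2550]);
translate([4050, 200, 0]) cube([200, 4600, 2550]);


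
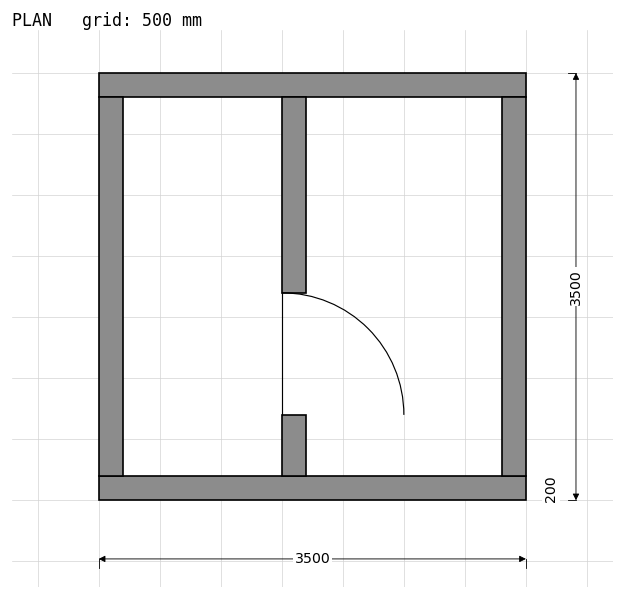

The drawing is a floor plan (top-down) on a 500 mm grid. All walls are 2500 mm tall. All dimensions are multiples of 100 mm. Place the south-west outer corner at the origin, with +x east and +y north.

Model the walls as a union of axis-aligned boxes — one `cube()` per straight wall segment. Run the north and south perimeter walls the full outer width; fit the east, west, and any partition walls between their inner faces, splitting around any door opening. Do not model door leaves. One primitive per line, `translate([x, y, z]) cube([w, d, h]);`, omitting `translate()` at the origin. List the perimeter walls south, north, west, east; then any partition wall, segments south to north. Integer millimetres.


cube([3500, 200, 2500]);
translate([0, 3300, 0]) cube([3500, 200, 2500]);
translate([0, 200, 0]) cube([200, 3100, 2500]);
translate([3300, 200, 0]) cube([200, 3100, 2500]);
translate([1500, 200, 0]) cube([200, 500, 2500]);
translate([1500, 1700, 0]) cube([200, 1600, 2500]);


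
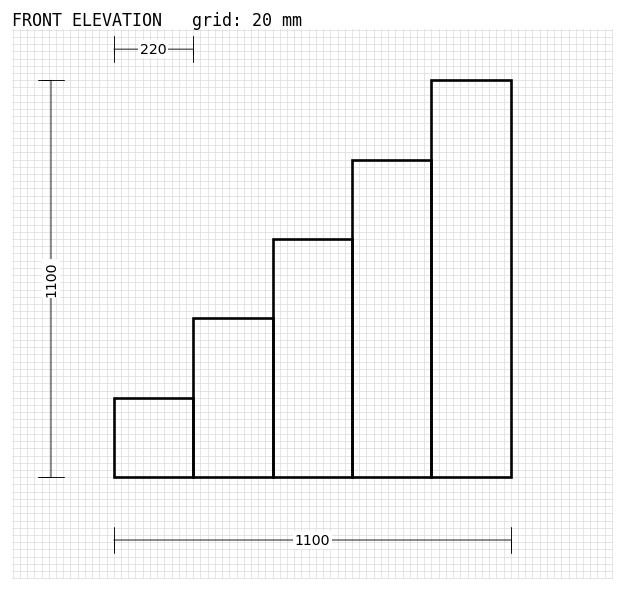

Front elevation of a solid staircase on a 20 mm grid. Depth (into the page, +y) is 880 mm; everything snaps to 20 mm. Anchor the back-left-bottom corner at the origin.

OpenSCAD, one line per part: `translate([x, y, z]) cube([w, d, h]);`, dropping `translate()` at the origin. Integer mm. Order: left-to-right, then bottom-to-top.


cube([220, 880, 220]);
translate([220, 0, 0]) cube([220, 880, 440]);
translate([440, 0, 0]) cube([220, 880, 660]);
translate([660, 0, 0]) cube([220, 880, 880]);
translate([880, 0, 0]) cube([220, 880, 1100]);


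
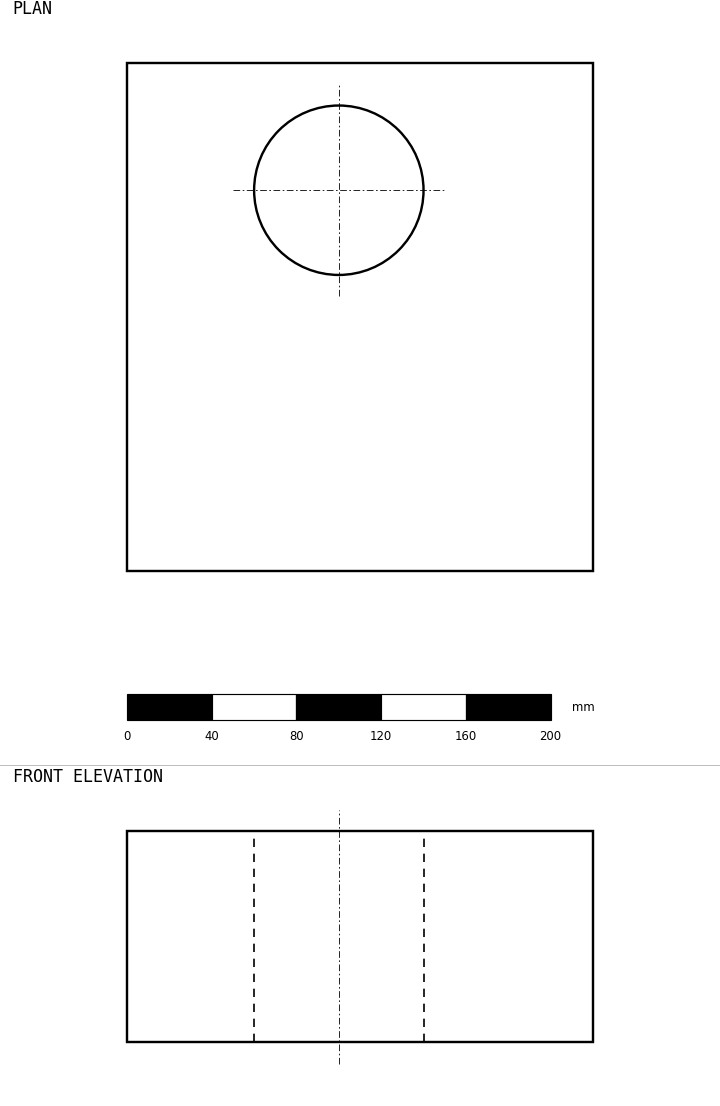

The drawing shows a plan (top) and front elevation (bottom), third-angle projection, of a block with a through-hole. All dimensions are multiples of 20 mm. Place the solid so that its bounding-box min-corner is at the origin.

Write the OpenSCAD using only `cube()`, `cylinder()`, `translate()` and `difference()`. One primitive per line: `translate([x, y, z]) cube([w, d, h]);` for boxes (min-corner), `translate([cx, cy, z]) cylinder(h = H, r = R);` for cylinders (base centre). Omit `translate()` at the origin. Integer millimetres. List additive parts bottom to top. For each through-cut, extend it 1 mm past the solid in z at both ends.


difference() {
  cube([220, 240, 100]);
  translate([100, 180, -1]) cylinder(h = 102, r = 40);
}
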